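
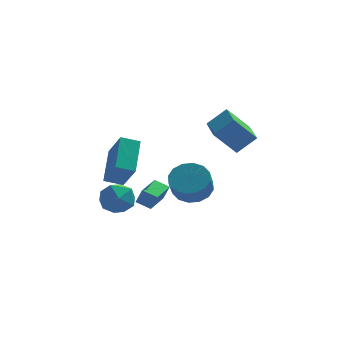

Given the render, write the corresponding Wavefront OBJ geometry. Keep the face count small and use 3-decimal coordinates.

v -1.157 -3.306 -1.372
v -0.857 -3.464 -0.549
v -0.596 -1.991 -1.323
v -0.297 -2.15 -0.5
v -0.463 -3.59 -1.68
v -0.164 -3.749 -0.857
v 0.097 -2.276 -1.631
v 0.397 -2.434 -0.808
v 3.448 -3.214 1.755
v 2.374 -3.276 2.927
v 3.184 -1.226 1.619
v 2.11 -1.288 2.79
v 4.37 -3.032 2.61
v 3.296 -3.094 3.781
v 4.106 -1.044 2.473
v 3.032 -1.106 3.645
v -2.102 -2.47 0.494
v -1.904 -0.742 1.672
v -2.703 -1.473 -0.866
v -2.506 0.254 0.312
v -1.174 -2.354 0.168
v -0.977 -0.627 1.346
v -1.776 -1.358 -1.192
v -1.578 0.37 -0.014
v 1.471 -0.73 -1.659
v 2.139 -0.185 -1.114
v 1.977 -0.985 -0.115
v 1.309 -1.53 -0.661
v 1.67 0.035 -1.014
v 1.507 -0.766 -0.016
v 1.147 0.05 -1.087
v 0.985 -0.751 -0.088
v 0.711 -0.144 -1.313
v 0.549 -0.944 -0.315
v 0.479 -0.495 -1.632
v 0.317 -1.295 -0.634
v 0.513 -0.909 -1.958
v 0.35 -1.709 -0.96
v 0.803 -1.275 -2.205
v 0.641 -2.075 -1.206
v 1.273 -1.494 -2.304
v 1.11 -2.295 -1.306
v 1.795 -1.509 -2.232
v 1.633 -2.31 -1.233
v 2.231 -1.316 -2.005
v 2.069 -2.116 -1.007
v 2.463 -0.965 -1.686
v 2.301 -1.765 -0.688
v 2.43 -0.551 -1.36
v 2.267 -1.351 -0.362
v -2.854 0.856 -3.847
v -2.256 1.68 -3.584
v -2.044 -0.1 -2.696
v -1.446 0.724 -2.433
v -2.47 0.721 -2.195
v -2.971 1.311 -2.907
v -1.329 0.269 -3.373
v -1.83 0.859 -4.085
v -1.314 1.317 -3.291
v -2.019 1.596 -2.563
v -2.281 -0.016 -3.717
v -2.986 0.263 -2.989
f 2 4 1
f 5 2 1
f 1 4 3
f 3 5 1
f 2 8 4
f 6 2 5
f 6 8 2
f 4 8 3
f 7 5 3
f 3 8 7
f 7 6 5
f 8 6 7
f 10 12 9
f 13 10 9
f 9 12 11
f 11 13 9
f 10 16 12
f 14 10 13
f 14 16 10
f 12 16 11
f 15 13 11
f 11 16 15
f 15 14 13
f 16 14 15
f 18 20 17
f 21 18 17
f 17 20 19
f 19 21 17
f 18 24 20
f 22 18 21
f 22 24 18
f 20 24 19
f 23 21 19
f 19 24 23
f 23 22 21
f 24 22 23
f 26 25 29
f 26 29 27
f 27 29 30
f 27 30 28
f 29 25 31
f 29 31 30
f 30 31 32
f 30 32 28
f 31 25 33
f 31 33 32
f 32 33 34
f 32 34 28
f 33 25 35
f 33 35 34
f 34 35 36
f 34 36 28
f 35 25 37
f 35 37 36
f 36 37 38
f 36 38 28
f 37 25 39
f 37 39 38
f 38 39 40
f 38 40 28
f 39 25 41
f 39 41 40
f 40 41 42
f 40 42 28
f 41 25 43
f 41 43 42
f 42 43 44
f 42 44 28
f 43 25 45
f 43 45 44
f 44 45 46
f 44 46 28
f 45 25 47
f 45 47 46
f 46 47 48
f 46 48 28
f 47 25 49
f 47 49 48
f 48 49 50
f 48 50 28
f 49 25 26
f 49 26 50
f 50 26 27
f 50 27 28
f 51 62 56
f 51 56 52
f 51 52 58
f 51 58 61
f 51 61 62
f 52 56 60
f 56 62 55
f 62 61 53
f 61 58 57
f 58 52 59
f 54 60 55
f 54 55 53
f 54 53 57
f 54 57 59
f 54 59 60
f 55 60 56
f 53 55 62
f 57 53 61
f 59 57 58
f 60 59 52



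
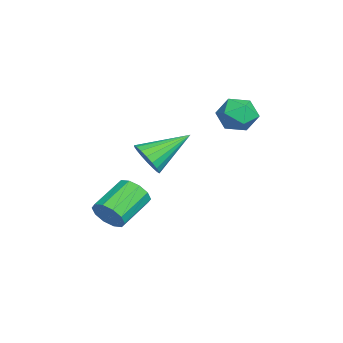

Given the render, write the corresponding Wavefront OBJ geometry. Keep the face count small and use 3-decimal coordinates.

v 3.469 -0.677 1.603
v 4.182 -0.662 2.102
v 2.711 1.037 2.637
v 4.282 -0.438 1.803
v 4.22 -0.26 1.464
v 4.011 -0.165 1.153
v 3.694 -0.172 0.931
v 3.332 -0.278 0.842
v 2.998 -0.463 0.904
v 2.757 -0.691 1.104
v 2.657 -0.916 1.403
v 2.718 -1.093 1.742
v 2.928 -1.188 2.053
v 3.245 -1.182 2.275
v 3.606 -1.075 2.364
v 3.941 -0.89 2.302
v -0.668 3.487 3.109
v 0.282 3.294 3.238
v -0.662 2.626 1.782
v 0.288 2.433 1.911
v -0.376 2.049 2.518
v -0.379 2.581 3.338
v -0.001 3.339 1.682
v -0.004 3.871 2.502
v 0.694 3.203 2.356
v 0.463 2.405 2.872
v -0.843 3.515 2.148
v -1.074 2.717 2.664
v 2.695 -2.28 -2.014
v 3.215 -2.055 -1.407
v 1.906 -1.036 -0.66
v 1.385 -1.26 -1.266
v 3.261 -1.716 -1.789
v 1.952 -0.697 -1.042
v 3.091 -1.592 -2.257
v 1.781 -0.573 -1.51
v 2.769 -1.731 -2.632
v 1.46 -0.711 -1.885
v 2.419 -2.079 -2.77
v 1.11 -1.06 -2.023
v 2.174 -2.504 -2.62
v 0.865 -1.485 -1.873
v 2.128 -2.843 -2.238
v 0.819 -1.824 -1.491
v 2.299 -2.967 -1.77
v 0.989 -1.948 -1.023
v 2.62 -2.829 -1.395
v 1.311 -1.809 -0.648
v 2.97 -2.48 -1.257
v 1.661 -1.461 -0.51
f 2 1 4
f 2 4 3
f 4 1 5
f 4 5 3
f 5 1 6
f 5 6 3
f 6 1 7
f 6 7 3
f 7 1 8
f 7 8 3
f 8 1 9
f 8 9 3
f 9 1 10
f 9 10 3
f 10 1 11
f 10 11 3
f 11 1 12
f 11 12 3
f 12 1 13
f 12 13 3
f 13 1 14
f 13 14 3
f 14 1 15
f 14 15 3
f 15 1 16
f 15 16 3
f 16 1 2
f 16 2 3
f 17 28 22
f 17 22 18
f 17 18 24
f 17 24 27
f 17 27 28
f 18 22 26
f 22 28 21
f 28 27 19
f 27 24 23
f 24 18 25
f 20 26 21
f 20 21 19
f 20 19 23
f 20 23 25
f 20 25 26
f 21 26 22
f 19 21 28
f 23 19 27
f 25 23 24
f 26 25 18
f 30 29 33
f 30 33 31
f 31 33 34
f 31 34 32
f 33 29 35
f 33 35 34
f 34 35 36
f 34 36 32
f 35 29 37
f 35 37 36
f 36 37 38
f 36 38 32
f 37 29 39
f 37 39 38
f 38 39 40
f 38 40 32
f 39 29 41
f 39 41 40
f 40 41 42
f 40 42 32
f 41 29 43
f 41 43 42
f 42 43 44
f 42 44 32
f 43 29 45
f 43 45 44
f 44 45 46
f 44 46 32
f 45 29 47
f 45 47 46
f 46 47 48
f 46 48 32
f 47 29 49
f 47 49 48
f 48 49 50
f 48 50 32
f 49 29 30
f 49 30 50
f 50 30 31
f 50 31 32



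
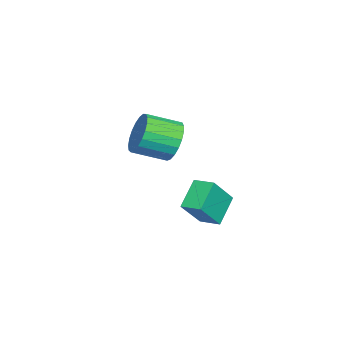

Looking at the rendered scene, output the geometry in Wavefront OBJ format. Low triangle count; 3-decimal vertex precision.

v -0.292 0.776 -1.684
v 0.226 0.645 -2.482
v 0.749 -0.626 -1.934
v 0.232 -0.496 -1.136
v 0.48 0.849 -2.25
v 1.003 -0.422 -1.703
v 0.6 1.04 -1.921
v 1.123 -0.231 -1.374
v 0.566 1.186 -1.551
v 1.089 -0.086 -1.004
v 0.384 1.26 -1.204
v 0.907 -0.011 -0.656
v 0.085 1.251 -0.94
v 0.608 -0.02 -0.392
v -0.279 1.16 -0.804
v 0.244 -0.112 -0.256
v -0.645 1.002 -0.821
v -0.122 -0.27 -0.273
v -0.951 0.805 -0.986
v -0.427 -0.467 -0.439
v -1.142 0.603 -1.273
v -0.619 -0.669 -0.725
v -1.186 0.431 -1.63
v -0.663 -0.841 -1.083
v -1.075 0.318 -1.997
v -0.552 -0.953 -1.449
v -0.829 0.285 -2.309
v -0.306 -0.987 -1.762
v -0.49 0.336 -2.514
v 0.033 -0.935 -1.966
v -0.117 0.464 -2.575
v 0.406 -0.808 -2.027
v 2.79 3.054 -2.608
v 3.662 2.568 -1.434
v 3.072 3.857 -2.485
v 3.944 3.371 -1.312
v 3.796 2.829 -3.448
v 4.668 2.343 -2.275
v 4.078 3.632 -3.326
v 4.95 3.146 -2.152
f 2 1 5
f 2 5 3
f 3 5 6
f 3 6 4
f 5 1 7
f 5 7 6
f 6 7 8
f 6 8 4
f 7 1 9
f 7 9 8
f 8 9 10
f 8 10 4
f 9 1 11
f 9 11 10
f 10 11 12
f 10 12 4
f 11 1 13
f 11 13 12
f 12 13 14
f 12 14 4
f 13 1 15
f 13 15 14
f 14 15 16
f 14 16 4
f 15 1 17
f 15 17 16
f 16 17 18
f 16 18 4
f 17 1 19
f 17 19 18
f 18 19 20
f 18 20 4
f 19 1 21
f 19 21 20
f 20 21 22
f 20 22 4
f 21 1 23
f 21 23 22
f 22 23 24
f 22 24 4
f 23 1 25
f 23 25 24
f 24 25 26
f 24 26 4
f 25 1 27
f 25 27 26
f 26 27 28
f 26 28 4
f 27 1 29
f 27 29 28
f 28 29 30
f 28 30 4
f 29 1 31
f 29 31 30
f 30 31 32
f 30 32 4
f 31 1 2
f 31 2 32
f 32 2 3
f 32 3 4
f 34 36 33
f 37 34 33
f 33 36 35
f 35 37 33
f 34 40 36
f 38 34 37
f 38 40 34
f 36 40 35
f 39 37 35
f 35 40 39
f 39 38 37
f 40 38 39



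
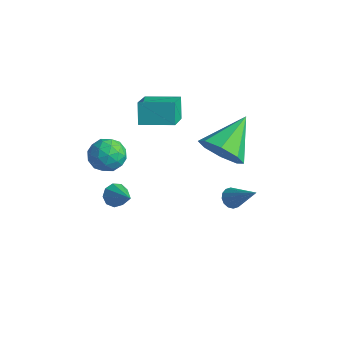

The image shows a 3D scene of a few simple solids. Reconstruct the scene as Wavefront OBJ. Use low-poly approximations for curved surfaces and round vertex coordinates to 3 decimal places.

v 1.971 -1.298 -1.026
v 2.282 -1.56 -1.335
v 3.229 -1.262 0.206
v 2.328 -1.306 -1.39
v 2.279 -1.05 -1.347
v 2.148 -0.86 -1.219
v 1.969 -0.788 -1.038
v 1.791 -0.853 -0.855
v 1.661 -1.037 -0.717
v 1.615 -1.291 -0.661
v 1.664 -1.547 -0.704
v 1.795 -1.736 -0.833
v 1.974 -1.808 -1.013
v 2.152 -1.743 -1.197
v -2.668 -3.427 -2.496
v -2.437 -3.757 -2.94
v -1.472 -3.733 -1.644
v -2.312 -3.367 -2.975
v -2.354 -3.005 -2.785
v -2.543 -2.841 -2.46
v -2.791 -2.95 -2.152
v -2.981 -3.283 -2.004
v -3.025 -3.682 -2.086
v -2.902 -3.962 -2.36
v -2.67 -3.992 -2.697
v -3.069 -2.977 -0.051
v -2.243 -3.164 0.159
v -3.497 -4.176 0.561
v -2.671 -4.363 0.771
v -3.081 -3.699 1.162
v -2.816 -2.958 0.784
v -2.924 -4.382 -0.064
v -2.659 -3.641 -0.442
v -2.153 -4.032 0.151
v -2.25 -3.611 0.909
v -3.49 -3.729 -0.189
v -3.587 -3.308 0.569
v -2.619 -2.966 0
v -3.121 -4.374 0.72
v -3.362 -3.984 0.95
v -2.877 -4.094 1.073
v -2.956 -2.844 0.368
v -2.47 -2.955 0.491
v -2.962 -3.269 1.081
v -3.27 -4.385 0.229
v -2.784 -4.496 0.352
v -2.863 -3.246 -0.353
v -2.378 -3.356 -0.23
v -2.778 -4.071 -0.361
v -2.08 -3.586 0.119
v -2.331 -4.29 0.479
v -2.48 -4.301 -0.012
v -2.325 -3.866 -0.234
v -2.137 -3.338 0.564
v -2.389 -4.042 0.924
v -2.629 -3.652 1.154
v -2.474 -3.217 0.932
v -2.084 -3.848 0.56
v -3.351 -3.298 -0.204
v -3.603 -4.002 0.156
v -3.266 -4.123 -0.212
v -3.111 -3.688 -0.434
v -3.409 -3.05 0.241
v -3.66 -3.754 0.601
v -3.415 -3.474 0.954
v -3.26 -3.039 0.732
v -3.656 -3.492 0.16
v -1.914 -2.776 2.406
v -2.344 -2.342 3.32
v -2.757 -1.489 1.397
v -3.187 -1.055 2.312
v -0.693 -1.865 2.548
v -1.123 -1.431 3.463
v -1.536 -0.578 1.54
v -1.966 -0.144 2.454
v 2.033 -2.119 2.725
v 2.443 -1.607 1.893
v 1.807 -0.361 3.695
v 1.637 -1.683 1.843
v 1.062 -2.014 2.311
v 1.056 -2.407 3.02
v 1.622 -2.631 3.557
v 2.428 -2.555 3.606
v 3.003 -2.223 3.139
v 3.009 -1.83 2.429
f 2 1 4
f 2 4 3
f 4 1 5
f 4 5 3
f 5 1 6
f 5 6 3
f 6 1 7
f 6 7 3
f 7 1 8
f 7 8 3
f 8 1 9
f 8 9 3
f 9 1 10
f 9 10 3
f 10 1 11
f 10 11 3
f 11 1 12
f 11 12 3
f 12 1 13
f 12 13 3
f 13 1 14
f 13 14 3
f 14 1 2
f 14 2 3
f 16 15 18
f 16 18 17
f 18 15 19
f 18 19 17
f 19 15 20
f 19 20 17
f 20 15 21
f 20 21 17
f 21 15 22
f 21 22 17
f 22 15 23
f 22 23 17
f 23 15 24
f 23 24 17
f 24 15 25
f 24 25 17
f 25 15 16
f 25 16 17
f 26 63 42
f 63 37 66
f 42 66 31
f 63 66 42
f 26 42 38
f 42 31 43
f 38 43 27
f 42 43 38
f 26 38 47
f 38 27 48
f 47 48 33
f 38 48 47
f 26 47 59
f 47 33 62
f 59 62 36
f 47 62 59
f 26 59 63
f 59 36 67
f 63 67 37
f 59 67 63
f 27 43 54
f 43 31 57
f 54 57 35
f 43 57 54
f 31 66 44
f 66 37 65
f 44 65 30
f 66 65 44
f 37 67 64
f 67 36 60
f 64 60 28
f 67 60 64
f 36 62 61
f 62 33 49
f 61 49 32
f 62 49 61
f 33 48 53
f 48 27 50
f 53 50 34
f 48 50 53
f 29 55 41
f 55 35 56
f 41 56 30
f 55 56 41
f 29 41 39
f 41 30 40
f 39 40 28
f 41 40 39
f 29 39 46
f 39 28 45
f 46 45 32
f 39 45 46
f 29 46 51
f 46 32 52
f 51 52 34
f 46 52 51
f 29 51 55
f 51 34 58
f 55 58 35
f 51 58 55
f 30 56 44
f 56 35 57
f 44 57 31
f 56 57 44
f 28 40 64
f 40 30 65
f 64 65 37
f 40 65 64
f 32 45 61
f 45 28 60
f 61 60 36
f 45 60 61
f 34 52 53
f 52 32 49
f 53 49 33
f 52 49 53
f 35 58 54
f 58 34 50
f 54 50 27
f 58 50 54
f 69 71 68
f 72 69 68
f 68 71 70
f 70 72 68
f 69 75 71
f 73 69 72
f 73 75 69
f 71 75 70
f 74 72 70
f 70 75 74
f 74 73 72
f 75 73 74
f 77 76 79
f 77 79 78
f 79 76 80
f 79 80 78
f 80 76 81
f 80 81 78
f 81 76 82
f 81 82 78
f 82 76 83
f 82 83 78
f 83 76 84
f 83 84 78
f 84 76 85
f 84 85 78
f 85 76 77
f 85 77 78



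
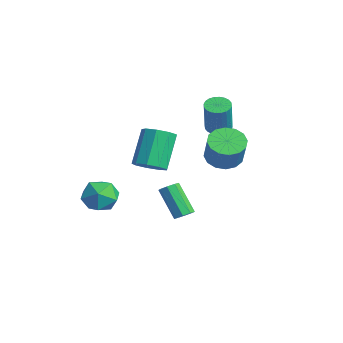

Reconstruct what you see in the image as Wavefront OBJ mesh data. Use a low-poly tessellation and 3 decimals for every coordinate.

v -3.448 -2.445 -3.278
v -2.421 -2.968 -3.19
v -4.299 -4.112 -3.25
v -3.272 -4.635 -3.162
v -3.68 -4.01 -2.278
v -3.154 -2.98 -2.296
v -3.566 -4.1 -4.144
v -3.04 -3.07 -4.162
v -2.493 -3.991 -3.726
v -2.564 -3.936 -2.572
v -4.156 -3.144 -3.868
v -4.227 -3.089 -2.714
v 0.957 1.467 0.835
v 1.529 0.761 0.395
v 2.395 0.546 1.865
v 1.823 1.253 2.305
v 1.782 1.211 0.311
v 2.648 0.996 1.782
v 1.814 1.73 0.369
v 2.68 1.515 1.839
v 1.616 2.178 0.551
v 2.482 1.963 2.021
v 1.241 2.436 0.809
v 2.108 2.221 2.279
v 0.791 2.435 1.074
v 1.657 2.22 2.544
v 0.385 2.174 1.275
v 1.251 1.959 2.745
v 0.132 1.724 1.358
v 0.998 1.509 2.829
v 0.1 1.205 1.301
v 0.966 0.99 2.771
v 0.298 0.757 1.119
v 1.164 0.542 2.589
v 0.672 0.499 0.861
v 1.539 0.284 2.331
v 1.123 0.5 0.596
v 1.989 0.285 2.066
v -3.338 3.122 0.577
v -2.657 3.037 0.328
v -1.982 2.673 2.293
v -2.662 2.758 2.543
v -2.662 3.317 0.381
v -1.987 2.953 2.347
v -2.77 3.567 0.465
v -2.095 3.203 2.43
v -2.964 3.749 0.565
v -2.289 3.385 2.531
v -3.216 3.836 0.668
v -2.54 3.472 2.633
v -3.485 3.814 0.756
v -2.81 3.45 2.722
v -3.733 3.687 0.818
v -3.057 3.323 2.783
v -3.92 3.474 0.842
v -3.244 3.11 2.808
v -4.018 3.207 0.827
v -3.343 2.843 2.792
v -4.013 2.927 0.773
v -3.338 2.563 2.739
v -3.905 2.677 0.69
v -3.23 2.313 2.655
v -3.711 2.495 0.589
v -3.036 2.131 2.555
v -3.46 2.408 0.487
v -2.784 2.044 2.452
v -3.19 2.43 0.398
v -2.515 2.066 2.364
v -2.943 2.557 0.337
v -2.267 2.193 2.302
v -2.756 2.77 0.312
v -2.08 2.406 2.278
v -1.01 0.189 -4.27
v -0.581 -0.088 -3.996
v -1.821 -0.447 -2.416
v -2.25 -0.169 -2.69
v -0.588 0.346 -3.903
v -1.829 -0.013 -2.324
v -0.843 0.688 -4.026
v -2.083 0.33 -2.446
v -1.196 0.738 -4.291
v -2.436 0.38 -2.711
v -1.439 0.467 -4.544
v -2.679 0.108 -2.964
v -1.431 0.033 -4.636
v -2.672 -0.326 -3.057
v -1.177 -0.31 -4.514
v -2.417 -0.668 -2.934
v -0.824 -0.36 -4.249
v -2.064 -0.718 -2.669
v 2.032 -2.946 1.484
v 2.844 -2.795 1.842
v 1.899 -1.883 3.595
v 1.088 -2.034 3.236
v 2.672 -2.313 1.499
v 1.728 -1.402 3.252
v 2.201 -2.128 1.149
v 1.257 -1.216 2.902
v 1.651 -2.325 0.955
v 0.707 -1.413 2.708
v 1.28 -2.813 1.009
v 0.335 -1.901 2.762
v 1.26 -3.363 1.284
v 0.315 -2.451 3.037
v 1.602 -3.718 1.653
v 0.657 -2.806 3.406
v 2.145 -3.712 1.943
v 1.201 -2.8 3.696
v 2.636 -3.347 2.017
v 1.691 -2.435 3.77
f 1 12 6
f 1 6 2
f 1 2 8
f 1 8 11
f 1 11 12
f 2 6 10
f 6 12 5
f 12 11 3
f 11 8 7
f 8 2 9
f 4 10 5
f 4 5 3
f 4 3 7
f 4 7 9
f 4 9 10
f 5 10 6
f 3 5 12
f 7 3 11
f 9 7 8
f 10 9 2
f 14 13 17
f 14 17 15
f 15 17 18
f 15 18 16
f 17 13 19
f 17 19 18
f 18 19 20
f 18 20 16
f 19 13 21
f 19 21 20
f 20 21 22
f 20 22 16
f 21 13 23
f 21 23 22
f 22 23 24
f 22 24 16
f 23 13 25
f 23 25 24
f 24 25 26
f 24 26 16
f 25 13 27
f 25 27 26
f 26 27 28
f 26 28 16
f 27 13 29
f 27 29 28
f 28 29 30
f 28 30 16
f 29 13 31
f 29 31 30
f 30 31 32
f 30 32 16
f 31 13 33
f 31 33 32
f 32 33 34
f 32 34 16
f 33 13 35
f 33 35 34
f 34 35 36
f 34 36 16
f 35 13 37
f 35 37 36
f 36 37 38
f 36 38 16
f 37 13 14
f 37 14 38
f 38 14 15
f 38 15 16
f 40 39 43
f 40 43 41
f 41 43 44
f 41 44 42
f 43 39 45
f 43 45 44
f 44 45 46
f 44 46 42
f 45 39 47
f 45 47 46
f 46 47 48
f 46 48 42
f 47 39 49
f 47 49 48
f 48 49 50
f 48 50 42
f 49 39 51
f 49 51 50
f 50 51 52
f 50 52 42
f 51 39 53
f 51 53 52
f 52 53 54
f 52 54 42
f 53 39 55
f 53 55 54
f 54 55 56
f 54 56 42
f 55 39 57
f 55 57 56
f 56 57 58
f 56 58 42
f 57 39 59
f 57 59 58
f 58 59 60
f 58 60 42
f 59 39 61
f 59 61 60
f 60 61 62
f 60 62 42
f 61 39 63
f 61 63 62
f 62 63 64
f 62 64 42
f 63 39 65
f 63 65 64
f 64 65 66
f 64 66 42
f 65 39 67
f 65 67 66
f 66 67 68
f 66 68 42
f 67 39 69
f 67 69 68
f 68 69 70
f 68 70 42
f 69 39 71
f 69 71 70
f 70 71 72
f 70 72 42
f 71 39 40
f 71 40 72
f 72 40 41
f 72 41 42
f 74 73 77
f 74 77 75
f 75 77 78
f 75 78 76
f 77 73 79
f 77 79 78
f 78 79 80
f 78 80 76
f 79 73 81
f 79 81 80
f 80 81 82
f 80 82 76
f 81 73 83
f 81 83 82
f 82 83 84
f 82 84 76
f 83 73 85
f 83 85 84
f 84 85 86
f 84 86 76
f 85 73 87
f 85 87 86
f 86 87 88
f 86 88 76
f 87 73 89
f 87 89 88
f 88 89 90
f 88 90 76
f 89 73 74
f 89 74 90
f 90 74 75
f 90 75 76
f 92 91 95
f 92 95 93
f 93 95 96
f 93 96 94
f 95 91 97
f 95 97 96
f 96 97 98
f 96 98 94
f 97 91 99
f 97 99 98
f 98 99 100
f 98 100 94
f 99 91 101
f 99 101 100
f 100 101 102
f 100 102 94
f 101 91 103
f 101 103 102
f 102 103 104
f 102 104 94
f 103 91 105
f 103 105 104
f 104 105 106
f 104 106 94
f 105 91 107
f 105 107 106
f 106 107 108
f 106 108 94
f 107 91 109
f 107 109 108
f 108 109 110
f 108 110 94
f 109 91 92
f 109 92 110
f 110 92 93
f 110 93 94



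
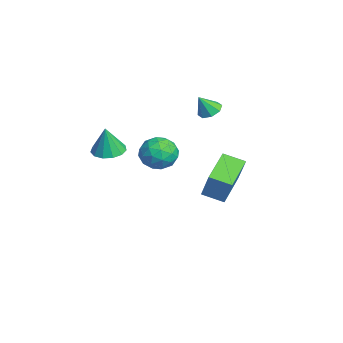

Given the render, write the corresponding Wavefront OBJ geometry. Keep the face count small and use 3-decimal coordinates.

v -3.497 0.829 2.172
v -3.133 0.46 1.89
v -3.343 0.311 3.048
v -2.917 0.817 2.063
v -3.041 1.181 2.299
v -3.432 1.339 2.461
v -3.861 1.198 2.453
v -4.077 0.841 2.28
v -3.953 0.477 2.044
v -3.562 0.319 1.882
v 1.944 -1.273 2.682
v 2.664 -1.666 2.454
v 1.316 -2.494 2.806
v 2.036 -2.887 2.578
v 1.988 -2.488 3.329
v 2.376 -1.734 3.252
v 1.604 -2.426 2.008
v 1.992 -1.672 1.931
v 2.454 -2.379 2.037
v 2.691 -2.418 2.854
v 1.289 -1.742 2.406
v 1.526 -1.781 3.223
v 2.359 -1.363 2.557
v 1.621 -2.797 2.703
v 1.593 -2.563 3.145
v 2.016 -2.794 3.011
v 2.19 -1.402 3.026
v 2.613 -1.634 2.892
v 2.216 -2.117 3.407
v 1.367 -2.526 2.368
v 1.79 -2.758 2.234
v 1.964 -1.366 2.249
v 2.387 -1.597 2.115
v 1.764 -2.043 1.853
v 2.659 -2.013 2.178
v 2.29 -2.73 2.251
v 2.036 -2.459 1.916
v 2.264 -2.016 1.87
v 2.798 -2.035 2.658
v 2.43 -2.753 2.731
v 2.401 -2.519 3.173
v 2.629 -2.075 3.128
v 2.675 -2.454 2.413
v 1.55 -1.407 2.529
v 1.182 -2.125 2.602
v 1.351 -2.085 2.132
v 1.579 -1.641 2.087
v 1.69 -1.43 3.009
v 1.321 -2.147 3.082
v 1.716 -2.144 3.39
v 1.944 -1.701 3.344
v 1.305 -1.706 2.847
v -3.183 -3.536 0.24
v -2.495 -3.857 0.113
v -2.997 -3.684 1.62
v -2.426 -3.43 0.15
v -2.597 -3.037 0.215
v -2.954 -2.802 0.288
v -3.384 -2.8 0.346
v -3.75 -3.032 0.371
v -3.936 -3.423 0.354
v -3.883 -3.85 0.301
v -3.608 -4.178 0.228
v -3.197 -4.301 0.16
v -2.783 -4.182 0.117
v -3.807 1.13 -1.703
v -3.075 1.327 -0.283
v -3.408 2.064 -2.039
v -2.675 2.261 -0.619
v -2.385 0.299 -2.321
v -1.652 0.496 -0.901
v -1.985 1.233 -2.657
v -1.253 1.43 -1.237
f 2 1 4
f 2 4 3
f 4 1 5
f 4 5 3
f 5 1 6
f 5 6 3
f 6 1 7
f 6 7 3
f 7 1 8
f 7 8 3
f 8 1 9
f 8 9 3
f 9 1 10
f 9 10 3
f 10 1 2
f 10 2 3
f 11 48 27
f 48 22 51
f 27 51 16
f 48 51 27
f 11 27 23
f 27 16 28
f 23 28 12
f 27 28 23
f 11 23 32
f 23 12 33
f 32 33 18
f 23 33 32
f 11 32 44
f 32 18 47
f 44 47 21
f 32 47 44
f 11 44 48
f 44 21 52
f 48 52 22
f 44 52 48
f 12 28 39
f 28 16 42
f 39 42 20
f 28 42 39
f 16 51 29
f 51 22 50
f 29 50 15
f 51 50 29
f 22 52 49
f 52 21 45
f 49 45 13
f 52 45 49
f 21 47 46
f 47 18 34
f 46 34 17
f 47 34 46
f 18 33 38
f 33 12 35
f 38 35 19
f 33 35 38
f 14 40 26
f 40 20 41
f 26 41 15
f 40 41 26
f 14 26 24
f 26 15 25
f 24 25 13
f 26 25 24
f 14 24 31
f 24 13 30
f 31 30 17
f 24 30 31
f 14 31 36
f 31 17 37
f 36 37 19
f 31 37 36
f 14 36 40
f 36 19 43
f 40 43 20
f 36 43 40
f 15 41 29
f 41 20 42
f 29 42 16
f 41 42 29
f 13 25 49
f 25 15 50
f 49 50 22
f 25 50 49
f 17 30 46
f 30 13 45
f 46 45 21
f 30 45 46
f 19 37 38
f 37 17 34
f 38 34 18
f 37 34 38
f 20 43 39
f 43 19 35
f 39 35 12
f 43 35 39
f 54 53 56
f 54 56 55
f 56 53 57
f 56 57 55
f 57 53 58
f 57 58 55
f 58 53 59
f 58 59 55
f 59 53 60
f 59 60 55
f 60 53 61
f 60 61 55
f 61 53 62
f 61 62 55
f 62 53 63
f 62 63 55
f 63 53 64
f 63 64 55
f 64 53 65
f 64 65 55
f 65 53 54
f 65 54 55
f 67 69 66
f 70 67 66
f 66 69 68
f 68 70 66
f 67 73 69
f 71 67 70
f 71 73 67
f 69 73 68
f 72 70 68
f 68 73 72
f 72 71 70
f 73 71 72



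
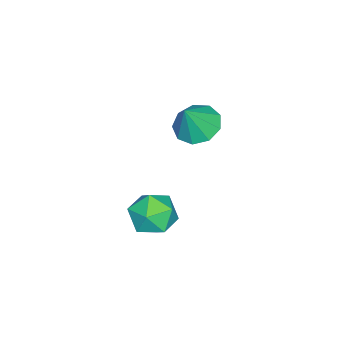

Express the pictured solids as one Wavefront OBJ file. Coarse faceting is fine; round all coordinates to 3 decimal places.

v -2.767 2.213 2.375
v -1.852 2.427 1.884
v -1.933 2.027 3.845
v -2.15 3.04 2.13
v -2.736 3.267 2.492
v -3.337 3 2.798
v -3.671 2.366 2.907
v -3.582 1.66 2.767
v -3.111 1.213 2.443
v -2.479 1.234 2.088
v -1.982 1.713 1.867
v -1.355 1.628 -1.417
v -0.877 2.275 -2.263
v 0.097 0.425 -1.517
v 0.575 1.072 -2.363
v 0.522 1.484 -1.272
v -0.375 2.227 -1.21
v -0.405 0.473 -2.57
v -1.302 1.216 -2.508
v -0.29 1.561 -2.975
v 0.283 2.186 -2.173
v -1.063 0.514 -1.607
v -0.49 1.139 -0.805
f 2 1 4
f 2 4 3
f 4 1 5
f 4 5 3
f 5 1 6
f 5 6 3
f 6 1 7
f 6 7 3
f 7 1 8
f 7 8 3
f 8 1 9
f 8 9 3
f 9 1 10
f 9 10 3
f 10 1 11
f 10 11 3
f 11 1 2
f 11 2 3
f 12 23 17
f 12 17 13
f 12 13 19
f 12 19 22
f 12 22 23
f 13 17 21
f 17 23 16
f 23 22 14
f 22 19 18
f 19 13 20
f 15 21 16
f 15 16 14
f 15 14 18
f 15 18 20
f 15 20 21
f 16 21 17
f 14 16 23
f 18 14 22
f 20 18 19
f 21 20 13



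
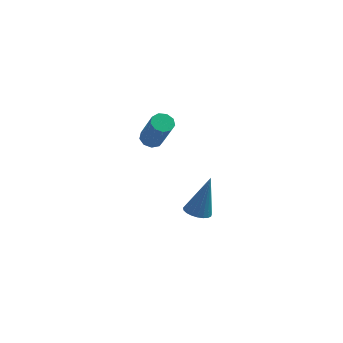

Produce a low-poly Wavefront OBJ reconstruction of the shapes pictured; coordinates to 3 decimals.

v -1.298 -3.62 1.963
v -0.85 -3.301 1.965
v -0.333 -4.042 3.58
v -0.782 -4.36 3.577
v -1.134 -3.125 2.137
v -0.618 -3.865 3.752
v -1.495 -3.18 2.228
v -0.979 -3.921 3.842
v -1.764 -3.441 2.194
v -1.248 -4.182 3.808
v -1.815 -3.786 2.052
v -1.298 -4.526 3.667
v -1.624 -4.053 1.868
v -1.107 -4.793 3.483
v -1.281 -4.117 1.729
v -0.764 -4.858 3.343
v -0.946 -3.949 1.699
v -0.429 -4.69 3.313
v -0.775 -3.626 1.792
v -0.259 -4.367 3.407
v 0.718 -3.357 -3.266
v 1.359 -3.338 -3.46
v 1.302 -2.883 -1.294
v 1.279 -3.074 -3.5
v 1.102 -2.859 -3.499
v 0.858 -2.73 -3.458
v 0.59 -2.71 -3.383
v 0.345 -2.801 -3.289
v 0.164 -2.989 -3.19
v 0.079 -3.24 -3.105
v 0.104 -3.512 -3.047
v 0.236 -3.756 -3.027
v 0.451 -3.932 -3.049
v 0.713 -4.008 -3.108
v 0.975 -3.972 -3.194
v 1.193 -3.829 -3.293
v 1.329 -3.605 -3.387
f 2 1 5
f 2 5 3
f 3 5 6
f 3 6 4
f 5 1 7
f 5 7 6
f 6 7 8
f 6 8 4
f 7 1 9
f 7 9 8
f 8 9 10
f 8 10 4
f 9 1 11
f 9 11 10
f 10 11 12
f 10 12 4
f 11 1 13
f 11 13 12
f 12 13 14
f 12 14 4
f 13 1 15
f 13 15 14
f 14 15 16
f 14 16 4
f 15 1 17
f 15 17 16
f 16 17 18
f 16 18 4
f 17 1 19
f 17 19 18
f 18 19 20
f 18 20 4
f 19 1 2
f 19 2 20
f 20 2 3
f 20 3 4
f 22 21 24
f 22 24 23
f 24 21 25
f 24 25 23
f 25 21 26
f 25 26 23
f 26 21 27
f 26 27 23
f 27 21 28
f 27 28 23
f 28 21 29
f 28 29 23
f 29 21 30
f 29 30 23
f 30 21 31
f 30 31 23
f 31 21 32
f 31 32 23
f 32 21 33
f 32 33 23
f 33 21 34
f 33 34 23
f 34 21 35
f 34 35 23
f 35 21 36
f 35 36 23
f 36 21 37
f 36 37 23
f 37 21 22
f 37 22 23



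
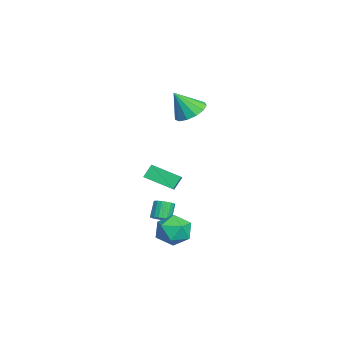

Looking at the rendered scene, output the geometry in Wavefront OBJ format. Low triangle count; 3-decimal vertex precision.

v -3.406 -0.548 2.582
v -2.695 -1.192 2.108
v -3.254 -1.512 4.118
v -2.379 -0.743 2.357
v -2.389 -0.233 2.678
v -2.722 0.177 2.969
v -3.272 0.357 3.136
v -3.866 0.249 3.127
v -4.313 -0.112 2.946
v -4.473 -0.611 2.648
v -4.294 -1.091 2.33
v -3.833 -1.398 2.091
v -3.237 -1.436 2.008
v 1.387 -2.224 -3.704
v 1.886 -2.09 -3.4
v 1.252 -1.881 -2.451
v 0.753 -2.016 -2.756
v 1.813 -1.854 -3.501
v 1.179 -1.645 -2.552
v 1.655 -1.691 -3.642
v 1.021 -1.483 -2.693
v 1.444 -1.634 -3.796
v 0.81 -1.426 -2.847
v 1.222 -1.694 -3.931
v 0.588 -1.485 -2.982
v 1.033 -1.859 -4.022
v 0.398 -1.65 -3.073
v 0.913 -2.096 -4.049
v 0.279 -1.888 -3.101
v 0.888 -2.359 -4.009
v 0.254 -2.15 -3.06
v 0.961 -2.595 -3.908
v 0.327 -2.386 -2.959
v 1.119 -2.757 -3.767
v 0.485 -2.549 -2.818
v 1.33 -2.814 -3.613
v 0.696 -2.606 -2.664
v 1.552 -2.755 -3.478
v 0.918 -2.546 -2.529
v 1.742 -2.59 -3.387
v 1.107 -2.381 -2.438
v 1.861 -2.352 -3.359
v 1.227 -2.144 -2.411
v 2.468 -1.384 -3.273
v 2.944 -0.86 -4.16
v 4.076 -2.18 -2.88
v 4.552 -1.656 -3.767
v 4.228 -1.055 -2.86
v 3.234 -0.563 -3.103
v 3.786 -2.477 -3.937
v 2.792 -1.985 -4.18
v 3.759 -1.535 -4.571
v 4.032 -0.656 -3.905
v 2.988 -2.384 -3.135
v 3.261 -1.505 -2.469
v 2.605 -3.056 0.081
v 2.251 -2.624 0.825
v 3.009 -1.481 -0.642
v 2.655 -1.049 0.102
v 4.425 -3.111 0.978
v 4.071 -2.679 1.722
v 4.829 -1.536 0.255
v 4.475 -1.104 0.999
f 2 1 4
f 2 4 3
f 4 1 5
f 4 5 3
f 5 1 6
f 5 6 3
f 6 1 7
f 6 7 3
f 7 1 8
f 7 8 3
f 8 1 9
f 8 9 3
f 9 1 10
f 9 10 3
f 10 1 11
f 10 11 3
f 11 1 12
f 11 12 3
f 12 1 13
f 12 13 3
f 13 1 2
f 13 2 3
f 15 14 18
f 15 18 16
f 16 18 19
f 16 19 17
f 18 14 20
f 18 20 19
f 19 20 21
f 19 21 17
f 20 14 22
f 20 22 21
f 21 22 23
f 21 23 17
f 22 14 24
f 22 24 23
f 23 24 25
f 23 25 17
f 24 14 26
f 24 26 25
f 25 26 27
f 25 27 17
f 26 14 28
f 26 28 27
f 27 28 29
f 27 29 17
f 28 14 30
f 28 30 29
f 29 30 31
f 29 31 17
f 30 14 32
f 30 32 31
f 31 32 33
f 31 33 17
f 32 14 34
f 32 34 33
f 33 34 35
f 33 35 17
f 34 14 36
f 34 36 35
f 35 36 37
f 35 37 17
f 36 14 38
f 36 38 37
f 37 38 39
f 37 39 17
f 38 14 40
f 38 40 39
f 39 40 41
f 39 41 17
f 40 14 42
f 40 42 41
f 41 42 43
f 41 43 17
f 42 14 15
f 42 15 43
f 43 15 16
f 43 16 17
f 44 55 49
f 44 49 45
f 44 45 51
f 44 51 54
f 44 54 55
f 45 49 53
f 49 55 48
f 55 54 46
f 54 51 50
f 51 45 52
f 47 53 48
f 47 48 46
f 47 46 50
f 47 50 52
f 47 52 53
f 48 53 49
f 46 48 55
f 50 46 54
f 52 50 51
f 53 52 45
f 57 59 56
f 60 57 56
f 56 59 58
f 58 60 56
f 57 63 59
f 61 57 60
f 61 63 57
f 59 63 58
f 62 60 58
f 58 63 62
f 62 61 60
f 63 61 62



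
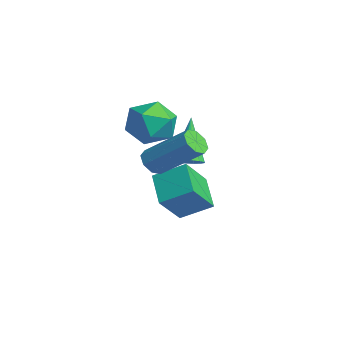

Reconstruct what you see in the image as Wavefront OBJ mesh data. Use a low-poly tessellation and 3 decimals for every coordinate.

v -0.517 -2.101 -3.16
v -1.743 -1.937 -2.423
v -0.005 -1.069 -2.538
v -1.23 -0.905 -1.8
v 0.01 -3.015 -2.08
v -1.215 -2.851 -1.342
v 0.523 -1.983 -1.457
v -0.703 -1.819 -0.72
v -0.204 -1.933 -0.404
v 0.3 -1.996 -0.125
v -1.076 -1.507 1.264
v 0.291 -1.706 -0.203
v 0.149 -1.478 -0.336
v -0.088 -1.371 -0.487
v -0.356 -1.415 -0.616
v -0.583 -1.598 -0.688
v -0.708 -1.87 -0.684
v -0.699 -2.16 -0.605
v -0.557 -2.389 -0.472
v -0.32 -2.495 -0.321
v -0.052 -2.451 -0.192
v 0.175 -2.269 -0.121
v 0.605 -3.43 0.119
v 1.074 -3.614 -0.126
v 2.143 -2.495 1.076
v 1.675 -2.31 1.321
v 0.918 -3.262 -0.315
v 1.987 -2.143 0.888
v 0.578 -3.008 -0.249
v 1.648 -1.889 0.953
v 0.255 -3.001 0.032
v 1.324 -1.882 1.234
v 0.137 -3.245 0.364
v 1.206 -2.126 1.566
v 0.293 -3.597 0.552
v 1.362 -2.478 1.755
v 0.632 -3.851 0.487
v 1.702 -2.732 1.689
v 0.956 -3.858 0.206
v 2.025 -2.739 1.408
v -0.549 -2.198 1.617
v 0.297 -2.681 1.837
v -1.197 -3.579 1.083
v -0.351 -4.062 1.303
v -0.931 -3.712 2.036
v -0.531 -2.859 2.367
v -0.369 -3.401 0.553
v 0.031 -2.548 0.884
v 0.409 -3.424 1.18
v 0.061 -3.616 2.096
v -0.961 -2.644 0.824
v -1.309 -2.836 1.74
f 2 4 1
f 5 2 1
f 1 4 3
f 3 5 1
f 2 8 4
f 6 2 5
f 6 8 2
f 4 8 3
f 7 5 3
f 3 8 7
f 7 6 5
f 8 6 7
f 10 9 12
f 10 12 11
f 12 9 13
f 12 13 11
f 13 9 14
f 13 14 11
f 14 9 15
f 14 15 11
f 15 9 16
f 15 16 11
f 16 9 17
f 16 17 11
f 17 9 18
f 17 18 11
f 18 9 19
f 18 19 11
f 19 9 20
f 19 20 11
f 20 9 21
f 20 21 11
f 21 9 22
f 21 22 11
f 22 9 10
f 22 10 11
f 24 23 27
f 24 27 25
f 25 27 28
f 25 28 26
f 27 23 29
f 27 29 28
f 28 29 30
f 28 30 26
f 29 23 31
f 29 31 30
f 30 31 32
f 30 32 26
f 31 23 33
f 31 33 32
f 32 33 34
f 32 34 26
f 33 23 35
f 33 35 34
f 34 35 36
f 34 36 26
f 35 23 37
f 35 37 36
f 36 37 38
f 36 38 26
f 37 23 39
f 37 39 38
f 38 39 40
f 38 40 26
f 39 23 24
f 39 24 40
f 40 24 25
f 40 25 26
f 41 52 46
f 41 46 42
f 41 42 48
f 41 48 51
f 41 51 52
f 42 46 50
f 46 52 45
f 52 51 43
f 51 48 47
f 48 42 49
f 44 50 45
f 44 45 43
f 44 43 47
f 44 47 49
f 44 49 50
f 45 50 46
f 43 45 52
f 47 43 51
f 49 47 48
f 50 49 42



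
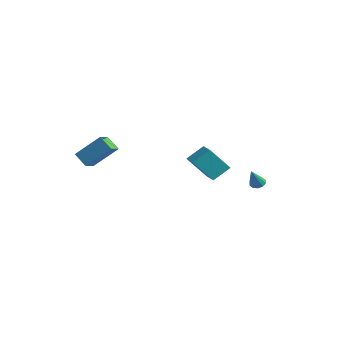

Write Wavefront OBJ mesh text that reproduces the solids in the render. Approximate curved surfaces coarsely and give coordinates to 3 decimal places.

v -4.158 -5.117 -0.242
v -3.243 -3.895 1.215
v -4.719 -4.277 -0.594
v -3.805 -3.055 0.863
v -3.315 -4.865 -0.983
v -2.401 -3.643 0.474
v -3.877 -4.025 -1.335
v -2.962 -2.803 0.122
v 2.652 3.409 -2.111
v 3.019 3.182 -2.383
v 3.088 2.631 -0.869
v 3.139 3.446 -2.259
v 3.072 3.696 -2.079
v 2.846 3.837 -1.912
v 2.545 3.814 -1.82
v 2.285 3.637 -1.84
v 2.165 3.373 -1.964
v 2.231 3.122 -2.143
v 2.458 2.982 -2.311
v 2.759 3.004 -2.403
v -3.893 2.578 -2.054
v -3.69 3.698 -1.155
v -3.373 3.755 -3.637
v -3.17 4.874 -2.739
v -2.63 2.226 -1.901
v -2.427 3.345 -1.003
v -2.11 3.402 -3.485
v -1.907 4.522 -2.586
f 2 4 1
f 5 2 1
f 1 4 3
f 3 5 1
f 2 8 4
f 6 2 5
f 6 8 2
f 4 8 3
f 7 5 3
f 3 8 7
f 7 6 5
f 8 6 7
f 10 9 12
f 10 12 11
f 12 9 13
f 12 13 11
f 13 9 14
f 13 14 11
f 14 9 15
f 14 15 11
f 15 9 16
f 15 16 11
f 16 9 17
f 16 17 11
f 17 9 18
f 17 18 11
f 18 9 19
f 18 19 11
f 19 9 20
f 19 20 11
f 20 9 10
f 20 10 11
f 22 24 21
f 25 22 21
f 21 24 23
f 23 25 21
f 22 28 24
f 26 22 25
f 26 28 22
f 24 28 23
f 27 25 23
f 23 28 27
f 27 26 25
f 28 26 27



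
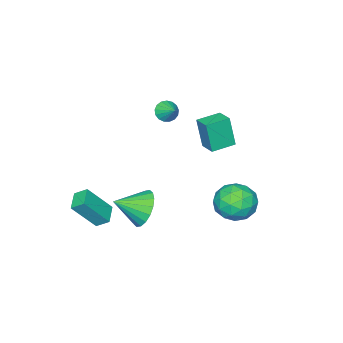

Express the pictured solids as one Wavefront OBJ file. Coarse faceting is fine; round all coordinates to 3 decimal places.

v -2.416 -3.027 0.95
v -2.002 -2.867 0.475
v -2.104 -2.233 1.49
v -2.263 -2.714 0.401
v -2.559 -2.633 0.453
v -2.822 -2.642 0.619
v -2.992 -2.739 0.86
v -3.03 -2.903 1.122
v -2.928 -3.094 1.345
v -2.708 -3.271 1.477
v -2.422 -3.391 1.488
v -2.134 -3.428 1.376
v -1.911 -3.373 1.167
v -1.803 -3.239 0.907
v -1.836 -3.056 0.658
v -0.667 4.043 -1.481
v 0.472 3.936 -1.415
v -0.812 2.244 -1.905
v 0.327 2.137 -1.839
v -0.286 2.327 -0.89
v -0.196 3.44 -0.628
v -0.144 2.74 -2.692
v -0.054 3.853 -2.43
v 0.796 3.131 -2.164
v 0.708 2.875 -1.05
v -1.048 3.305 -2.27
v -1.136 3.049 -1.156
v -0.085 4.148 -1.411
v -0.255 2.032 -1.909
v -0.616 2.144 -1.351
v 0.054 2.081 -1.313
v -0.477 3.856 -0.948
v 0.192 3.793 -0.91
v -0.254 2.847 -0.601
v -0.532 2.387 -2.41
v 0.137 2.324 -2.372
v -0.394 4.099 -2.007
v 0.276 4.036 -1.969
v -0.086 3.333 -2.719
v 0.775 3.611 -1.813
v 0.69 2.554 -2.062
v 0.413 2.908 -2.563
v 0.466 3.562 -2.409
v 0.723 3.461 -1.158
v 0.638 2.403 -1.407
v 0.278 2.516 -0.849
v 0.33 3.169 -0.695
v 0.913 2.988 -1.598
v -0.978 3.777 -1.913
v -1.063 2.719 -2.162
v -0.67 3.011 -2.625
v -0.618 3.664 -2.471
v -1.03 3.626 -1.258
v -1.115 2.569 -1.507
v -0.806 2.618 -0.911
v -0.753 3.272 -0.757
v -1.253 3.192 -1.722
v 3.015 -2.656 -3.265
v 3.98 -3.353 -1.758
v 2.755 -2.047 -2.816
v 3.72 -2.743 -1.309
v 3.88 -2.077 -3.551
v 4.845 -2.773 -2.044
v 3.62 -1.467 -3.102
v 4.585 -2.164 -1.595
v 3.138 0.239 -1.586
v 3.799 0.397 -2.438
v 4.242 -0.639 -0.894
v 3.91 0.768 -2.145
v 3.868 1.033 -1.741
v 3.681 1.142 -1.307
v 3.387 1.071 -0.927
v 3.044 0.835 -0.678
v 2.72 0.482 -0.609
v 2.478 0.08 -0.733
v 2.367 -0.291 -1.026
v 2.409 -0.556 -1.43
v 2.595 -0.664 -1.865
v 2.889 -0.594 -2.244
v 3.232 -0.358 -2.493
v 3.557 -0.004 -2.562
v -0.705 2.034 2.056
v -0.681 1.68 3.698
v -0.318 2.915 2.24
v -0.294 2.561 3.883
v 0.434 1.559 1.937
v 0.458 1.205 3.58
v 0.821 2.44 2.122
v 0.845 2.086 3.764
f 2 1 4
f 2 4 3
f 4 1 5
f 4 5 3
f 5 1 6
f 5 6 3
f 6 1 7
f 6 7 3
f 7 1 8
f 7 8 3
f 8 1 9
f 8 9 3
f 9 1 10
f 9 10 3
f 10 1 11
f 10 11 3
f 11 1 12
f 11 12 3
f 12 1 13
f 12 13 3
f 13 1 14
f 13 14 3
f 14 1 15
f 14 15 3
f 15 1 2
f 15 2 3
f 16 53 32
f 53 27 56
f 32 56 21
f 53 56 32
f 16 32 28
f 32 21 33
f 28 33 17
f 32 33 28
f 16 28 37
f 28 17 38
f 37 38 23
f 28 38 37
f 16 37 49
f 37 23 52
f 49 52 26
f 37 52 49
f 16 49 53
f 49 26 57
f 53 57 27
f 49 57 53
f 17 33 44
f 33 21 47
f 44 47 25
f 33 47 44
f 21 56 34
f 56 27 55
f 34 55 20
f 56 55 34
f 27 57 54
f 57 26 50
f 54 50 18
f 57 50 54
f 26 52 51
f 52 23 39
f 51 39 22
f 52 39 51
f 23 38 43
f 38 17 40
f 43 40 24
f 38 40 43
f 19 45 31
f 45 25 46
f 31 46 20
f 45 46 31
f 19 31 29
f 31 20 30
f 29 30 18
f 31 30 29
f 19 29 36
f 29 18 35
f 36 35 22
f 29 35 36
f 19 36 41
f 36 22 42
f 41 42 24
f 36 42 41
f 19 41 45
f 41 24 48
f 45 48 25
f 41 48 45
f 20 46 34
f 46 25 47
f 34 47 21
f 46 47 34
f 18 30 54
f 30 20 55
f 54 55 27
f 30 55 54
f 22 35 51
f 35 18 50
f 51 50 26
f 35 50 51
f 24 42 43
f 42 22 39
f 43 39 23
f 42 39 43
f 25 48 44
f 48 24 40
f 44 40 17
f 48 40 44
f 59 61 58
f 62 59 58
f 58 61 60
f 60 62 58
f 59 65 61
f 63 59 62
f 63 65 59
f 61 65 60
f 64 62 60
f 60 65 64
f 64 63 62
f 65 63 64
f 67 66 69
f 67 69 68
f 69 66 70
f 69 70 68
f 70 66 71
f 70 71 68
f 71 66 72
f 71 72 68
f 72 66 73
f 72 73 68
f 73 66 74
f 73 74 68
f 74 66 75
f 74 75 68
f 75 66 76
f 75 76 68
f 76 66 77
f 76 77 68
f 77 66 78
f 77 78 68
f 78 66 79
f 78 79 68
f 79 66 80
f 79 80 68
f 80 66 81
f 80 81 68
f 81 66 67
f 81 67 68
f 83 85 82
f 86 83 82
f 82 85 84
f 84 86 82
f 83 89 85
f 87 83 86
f 87 89 83
f 85 89 84
f 88 86 84
f 84 89 88
f 88 87 86
f 89 87 88



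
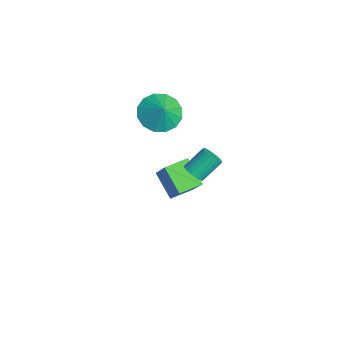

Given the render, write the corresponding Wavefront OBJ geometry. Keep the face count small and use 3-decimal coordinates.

v 0.082 0.612 2.883
v 0.816 0.126 2.311
v 0.758 0.628 3.737
v 0.904 0.657 2.231
v 0.771 1.175 2.326
v 0.454 1.542 2.57
v 0.036 1.66 2.898
v -0.369 1.497 3.222
v -0.653 1.097 3.455
v -0.74 0.567 3.534
v -0.608 0.048 3.439
v -0.29 -0.319 3.195
v 0.127 -0.437 2.868
v 0.532 -0.274 2.544
v 3.607 1.146 1.661
v 4.09 1.052 1.905
v 3.857 1.98 2.724
v 3.373 2.074 2.479
v 4.146 1.196 1.757
v 3.912 2.125 2.576
v 4.119 1.333 1.594
v 3.886 2.262 2.413
v 4.015 1.442 1.441
v 3.781 2.371 2.26
v 3.848 1.505 1.322
v 3.615 2.434 2.14
v 3.645 1.514 1.254
v 3.411 2.443 2.073
v 3.436 1.466 1.248
v 3.202 2.395 2.067
v 3.253 1.37 1.305
v 3.019 2.299 2.124
v 3.123 1.24 1.416
v 2.89 2.168 2.235
v 3.068 1.095 1.564
v 2.834 2.024 2.383
v 3.094 0.958 1.727
v 2.861 1.887 2.546
v 3.199 0.849 1.88
v 2.965 1.778 2.699
v 3.365 0.786 2
v 3.132 1.715 2.818
v 3.569 0.777 2.067
v 3.335 1.706 2.886
v 3.778 0.825 2.073
v 3.544 1.754 2.892
v 3.961 0.921 2.016
v 3.727 1.85 2.835
v 0.037 1.107 -3.772
v -1.152 0.744 -2.845
v -0.241 2.291 -3.665
v -1.429 1.927 -2.738
v 1.129 1.233 -2.322
v -0.059 0.869 -1.395
v 0.852 2.416 -2.215
v -0.337 2.053 -1.288
f 2 1 4
f 2 4 3
f 4 1 5
f 4 5 3
f 5 1 6
f 5 6 3
f 6 1 7
f 6 7 3
f 7 1 8
f 7 8 3
f 8 1 9
f 8 9 3
f 9 1 10
f 9 10 3
f 10 1 11
f 10 11 3
f 11 1 12
f 11 12 3
f 12 1 13
f 12 13 3
f 13 1 14
f 13 14 3
f 14 1 2
f 14 2 3
f 16 15 19
f 16 19 17
f 17 19 20
f 17 20 18
f 19 15 21
f 19 21 20
f 20 21 22
f 20 22 18
f 21 15 23
f 21 23 22
f 22 23 24
f 22 24 18
f 23 15 25
f 23 25 24
f 24 25 26
f 24 26 18
f 25 15 27
f 25 27 26
f 26 27 28
f 26 28 18
f 27 15 29
f 27 29 28
f 28 29 30
f 28 30 18
f 29 15 31
f 29 31 30
f 30 31 32
f 30 32 18
f 31 15 33
f 31 33 32
f 32 33 34
f 32 34 18
f 33 15 35
f 33 35 34
f 34 35 36
f 34 36 18
f 35 15 37
f 35 37 36
f 36 37 38
f 36 38 18
f 37 15 39
f 37 39 38
f 38 39 40
f 38 40 18
f 39 15 41
f 39 41 40
f 40 41 42
f 40 42 18
f 41 15 43
f 41 43 42
f 42 43 44
f 42 44 18
f 43 15 45
f 43 45 44
f 44 45 46
f 44 46 18
f 45 15 47
f 45 47 46
f 46 47 48
f 46 48 18
f 47 15 16
f 47 16 48
f 48 16 17
f 48 17 18
f 50 52 49
f 53 50 49
f 49 52 51
f 51 53 49
f 50 56 52
f 54 50 53
f 54 56 50
f 52 56 51
f 55 53 51
f 51 56 55
f 55 54 53
f 56 54 55



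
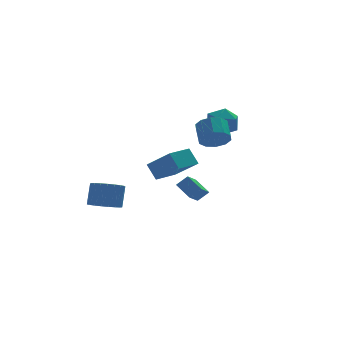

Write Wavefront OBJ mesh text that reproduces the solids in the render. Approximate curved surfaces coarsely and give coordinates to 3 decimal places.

v 0.123 -2.119 -1.632
v -0.581 -2.873 -1.038
v -0.348 -1.157 -0.968
v -1.052 -1.911 -0.374
v 0.752 -2.229 -1.026
v 0.048 -2.983 -0.432
v 0.281 -1.267 -0.362
v -0.423 -2.021 0.232
v 3.009 4.748 1.745
v 3.734 4.872 2.597
v 3.386 2.968 1.683
v 4.111 3.092 2.535
v 3.006 3.208 2.715
v 2.774 4.308 2.754
v 4.346 3.532 1.526
v 4.114 4.632 1.565
v 4.561 4.12 2.461
v 3.733 3.92 3.196
v 3.387 3.92 1.084
v 2.559 3.72 1.819
v -0.671 3.325 -1.85
v -1.033 3.975 -0.845
v 0.78 4.228 -1.912
v 0.418 4.878 -0.907
v 0.282 1.882 -0.573
v -0.08 2.532 0.432
v 1.733 2.785 -0.635
v 1.371 3.435 0.37
v 1.89 0.247 2.055
v 2.693 -0.138 2.414
v 2.833 0.908 3.224
v 2.03 1.293 2.865
v 2.843 0.201 1.951
v 2.983 1.247 2.76
v 2.629 0.557 1.527
v 2.769 1.603 2.337
v 2.133 0.795 1.305
v 2.273 1.841 2.115
v 1.544 0.824 1.37
v 1.684 1.87 2.18
v 1.087 0.632 1.696
v 1.227 1.678 2.506
v 0.937 0.293 2.16
v 1.077 1.339 2.969
v 1.151 -0.063 2.583
v 1.291 0.983 3.393
v 1.647 -0.301 2.805
v 1.787 0.745 3.615
v 2.236 -0.33 2.74
v 2.376 0.716 3.55
v -3.935 2.674 -3.344
v -3.383 1.841 -3.144
v -3.033 2.412 -1.735
v -3.585 3.246 -1.936
v -3.095 2.097 -3.319
v -2.744 2.668 -1.911
v -2.952 2.454 -3.5
v -2.601 3.025 -2.091
v -2.979 2.848 -3.653
v -2.628 3.419 -2.244
v -3.171 3.213 -3.753
v -2.82 3.784 -2.344
v -3.496 3.484 -3.782
v -3.145 4.055 -2.373
v -3.896 3.616 -3.736
v -3.546 4.187 -2.327
v -4.303 3.584 -3.622
v -3.953 4.155 -2.213
v -4.647 3.396 -3.46
v -4.297 3.967 -2.051
v -4.868 3.083 -3.278
v -4.517 3.654 -1.869
v -4.927 2.699 -3.107
v -4.577 3.27 -1.699
v -4.815 2.311 -2.978
v -4.464 2.882 -1.569
v -4.551 1.986 -2.912
v -4.2 2.557 -1.503
v -4.18 1.78 -2.921
v -3.83 2.351 -1.512
v -3.767 1.728 -3.003
v -3.417 2.299 -1.594
f 2 4 1
f 5 2 1
f 1 4 3
f 3 5 1
f 2 8 4
f 6 2 5
f 6 8 2
f 4 8 3
f 7 5 3
f 3 8 7
f 7 6 5
f 8 6 7
f 9 20 14
f 9 14 10
f 9 10 16
f 9 16 19
f 9 19 20
f 10 14 18
f 14 20 13
f 20 19 11
f 19 16 15
f 16 10 17
f 12 18 13
f 12 13 11
f 12 11 15
f 12 15 17
f 12 17 18
f 13 18 14
f 11 13 20
f 15 11 19
f 17 15 16
f 18 17 10
f 22 24 21
f 25 22 21
f 21 24 23
f 23 25 21
f 22 28 24
f 26 22 25
f 26 28 22
f 24 28 23
f 27 25 23
f 23 28 27
f 27 26 25
f 28 26 27
f 30 29 33
f 30 33 31
f 31 33 34
f 31 34 32
f 33 29 35
f 33 35 34
f 34 35 36
f 34 36 32
f 35 29 37
f 35 37 36
f 36 37 38
f 36 38 32
f 37 29 39
f 37 39 38
f 38 39 40
f 38 40 32
f 39 29 41
f 39 41 40
f 40 41 42
f 40 42 32
f 41 29 43
f 41 43 42
f 42 43 44
f 42 44 32
f 43 29 45
f 43 45 44
f 44 45 46
f 44 46 32
f 45 29 47
f 45 47 46
f 46 47 48
f 46 48 32
f 47 29 49
f 47 49 48
f 48 49 50
f 48 50 32
f 49 29 30
f 49 30 50
f 50 30 31
f 50 31 32
f 52 51 55
f 52 55 53
f 53 55 56
f 53 56 54
f 55 51 57
f 55 57 56
f 56 57 58
f 56 58 54
f 57 51 59
f 57 59 58
f 58 59 60
f 58 60 54
f 59 51 61
f 59 61 60
f 60 61 62
f 60 62 54
f 61 51 63
f 61 63 62
f 62 63 64
f 62 64 54
f 63 51 65
f 63 65 64
f 64 65 66
f 64 66 54
f 65 51 67
f 65 67 66
f 66 67 68
f 66 68 54
f 67 51 69
f 67 69 68
f 68 69 70
f 68 70 54
f 69 51 71
f 69 71 70
f 70 71 72
f 70 72 54
f 71 51 73
f 71 73 72
f 72 73 74
f 72 74 54
f 73 51 75
f 73 75 74
f 74 75 76
f 74 76 54
f 75 51 77
f 75 77 76
f 76 77 78
f 76 78 54
f 77 51 79
f 77 79 78
f 78 79 80
f 78 80 54
f 79 51 81
f 79 81 80
f 80 81 82
f 80 82 54
f 81 51 52
f 81 52 82
f 82 52 53
f 82 53 54



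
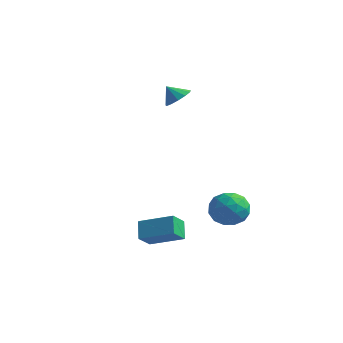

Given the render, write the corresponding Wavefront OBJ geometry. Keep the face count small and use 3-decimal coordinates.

v -0.257 2.82 2.94
v 0.255 2.171 3.087
v -0.843 2.54 3.74
v 0.424 2.534 3.339
v 0.378 2.988 3.464
v 0.129 3.389 3.423
v -0.242 3.609 3.229
v -0.618 3.579 2.943
v -0.879 3.308 2.656
v -0.943 2.882 2.459
v -0.789 2.437 2.416
v -0.466 2.113 2.538
v -0.077 2.014 2.789
v 4.313 2.447 -2.935
v 4.925 2.07 -3.841
v 2.875 1.37 -3.459
v 3.487 0.993 -4.365
v 3.792 0.685 -3.292
v 4.681 1.351 -2.969
v 3.119 2.089 -4.331
v 4.008 2.755 -4.008
v 4.187 1.849 -4.704
v 4.603 0.981 -4.062
v 3.197 2.459 -3.238
v 3.613 1.591 -2.596
v 4.745 2.353 -3.342
v 3.055 1.087 -3.958
v 3.234 0.906 -3.328
v 3.594 0.685 -3.86
v 4.602 1.93 -2.829
v 4.962 1.709 -3.362
v 4.295 0.895 -3.039
v 2.838 1.731 -3.938
v 3.198 1.51 -4.471
v 4.206 2.755 -3.44
v 4.566 2.534 -3.972
v 3.505 2.545 -4.261
v 4.672 2.001 -4.382
v 3.826 1.368 -4.69
v 3.61 2.013 -4.67
v 4.132 2.404 -4.48
v 4.916 1.491 -4.005
v 4.071 0.858 -4.312
v 4.25 0.678 -3.682
v 4.772 1.069 -3.492
v 4.482 1.361 -4.512
v 3.729 2.582 -2.988
v 2.884 1.949 -3.295
v 3.028 2.371 -3.808
v 3.55 2.762 -3.618
v 3.974 2.072 -2.61
v 3.128 1.439 -2.918
v 3.668 1.036 -2.82
v 4.19 1.427 -2.63
v 3.318 2.079 -2.788
v 2.704 -4.14 -3.987
v 2.17 -3.515 -3.155
v 2.647 -3.199 -4.73
v 2.113 -2.574 -3.898
v 4.427 -3.526 -3.342
v 3.893 -2.901 -2.51
v 4.37 -2.585 -4.085
v 3.836 -1.96 -3.253
f 2 1 4
f 2 4 3
f 4 1 5
f 4 5 3
f 5 1 6
f 5 6 3
f 6 1 7
f 6 7 3
f 7 1 8
f 7 8 3
f 8 1 9
f 8 9 3
f 9 1 10
f 9 10 3
f 10 1 11
f 10 11 3
f 11 1 12
f 11 12 3
f 12 1 13
f 12 13 3
f 13 1 2
f 13 2 3
f 14 51 30
f 51 25 54
f 30 54 19
f 51 54 30
f 14 30 26
f 30 19 31
f 26 31 15
f 30 31 26
f 14 26 35
f 26 15 36
f 35 36 21
f 26 36 35
f 14 35 47
f 35 21 50
f 47 50 24
f 35 50 47
f 14 47 51
f 47 24 55
f 51 55 25
f 47 55 51
f 15 31 42
f 31 19 45
f 42 45 23
f 31 45 42
f 19 54 32
f 54 25 53
f 32 53 18
f 54 53 32
f 25 55 52
f 55 24 48
f 52 48 16
f 55 48 52
f 24 50 49
f 50 21 37
f 49 37 20
f 50 37 49
f 21 36 41
f 36 15 38
f 41 38 22
f 36 38 41
f 17 43 29
f 43 23 44
f 29 44 18
f 43 44 29
f 17 29 27
f 29 18 28
f 27 28 16
f 29 28 27
f 17 27 34
f 27 16 33
f 34 33 20
f 27 33 34
f 17 34 39
f 34 20 40
f 39 40 22
f 34 40 39
f 17 39 43
f 39 22 46
f 43 46 23
f 39 46 43
f 18 44 32
f 44 23 45
f 32 45 19
f 44 45 32
f 16 28 52
f 28 18 53
f 52 53 25
f 28 53 52
f 20 33 49
f 33 16 48
f 49 48 24
f 33 48 49
f 22 40 41
f 40 20 37
f 41 37 21
f 40 37 41
f 23 46 42
f 46 22 38
f 42 38 15
f 46 38 42
f 57 59 56
f 60 57 56
f 56 59 58
f 58 60 56
f 57 63 59
f 61 57 60
f 61 63 57
f 59 63 58
f 62 60 58
f 58 63 62
f 62 61 60
f 63 61 62



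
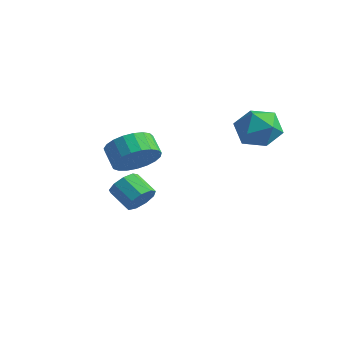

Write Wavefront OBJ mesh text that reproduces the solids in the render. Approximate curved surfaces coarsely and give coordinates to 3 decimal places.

v -2.066 -0.975 -2.825
v -1.688 -0.786 -2.181
v -2.756 -0.796 -1.551
v -3.134 -0.985 -2.195
v -1.841 -0.351 -2.434
v -2.909 -0.361 -1.804
v -2.1 -0.207 -2.87
v -3.168 -0.217 -2.24
v -2.343 -0.423 -3.285
v -3.411 -0.433 -2.655
v -2.456 -0.897 -3.484
v -3.524 -0.907 -2.854
v -2.387 -1.408 -3.375
v -3.455 -1.418 -2.745
v -2.167 -1.716 -3.009
v -3.235 -1.726 -2.379
v -1.901 -1.677 -2.556
v -2.969 -1.687 -1.926
v -1.711 -1.31 -2.229
v -2.779 -1.32 -1.599
v 2.065 2.334 1.995
v 2.662 1.981 2.841
v 2.058 0.699 1.319
v 2.655 0.346 2.165
v 1.617 0.653 2.319
v 1.621 1.663 2.737
v 3.099 1.017 1.423
v 3.103 2.027 1.841
v 3.301 1.167 2.487
v 2.385 0.943 3.041
v 2.335 1.737 1.119
v 1.419 1.513 1.673
v -0.109 -3.075 0.917
v 0.561 -2.536 1.518
v -0.2 -2.266 2.125
v -0.871 -2.805 1.523
v 0.437 -2.235 1.228
v -0.324 -1.964 1.834
v 0.219 -2.078 0.884
v -0.542 -1.808 1.49
v -0.057 -2.095 0.545
v -0.818 -1.824 1.152
v -0.341 -2.28 0.271
v -1.102 -2.01 0.877
v -0.586 -2.604 0.109
v -1.347 -2.333 0.715
v -0.748 -3.008 0.086
v -1.509 -2.738 0.692
v -0.799 -3.425 0.207
v -1.561 -3.154 0.813
v -0.732 -3.781 0.45
v -1.493 -3.51 1.057
v -0.557 -4.015 0.775
v -1.318 -3.744 1.381
v -0.304 -4.086 1.124
v -1.065 -3.816 1.73
v -0.018 -3.983 1.437
v -0.779 -3.712 2.043
v 0.252 -3.723 1.66
v -0.509 -3.452 2.266
v 0.46 -3.351 1.755
v -0.301 -3.08 2.361
v 0.569 -2.931 1.705
v -0.192 -2.66 2.311
f 2 1 5
f 2 5 3
f 3 5 6
f 3 6 4
f 5 1 7
f 5 7 6
f 6 7 8
f 6 8 4
f 7 1 9
f 7 9 8
f 8 9 10
f 8 10 4
f 9 1 11
f 9 11 10
f 10 11 12
f 10 12 4
f 11 1 13
f 11 13 12
f 12 13 14
f 12 14 4
f 13 1 15
f 13 15 14
f 14 15 16
f 14 16 4
f 15 1 17
f 15 17 16
f 16 17 18
f 16 18 4
f 17 1 19
f 17 19 18
f 18 19 20
f 18 20 4
f 19 1 2
f 19 2 20
f 20 2 3
f 20 3 4
f 21 32 26
f 21 26 22
f 21 22 28
f 21 28 31
f 21 31 32
f 22 26 30
f 26 32 25
f 32 31 23
f 31 28 27
f 28 22 29
f 24 30 25
f 24 25 23
f 24 23 27
f 24 27 29
f 24 29 30
f 25 30 26
f 23 25 32
f 27 23 31
f 29 27 28
f 30 29 22
f 34 33 37
f 34 37 35
f 35 37 38
f 35 38 36
f 37 33 39
f 37 39 38
f 38 39 40
f 38 40 36
f 39 33 41
f 39 41 40
f 40 41 42
f 40 42 36
f 41 33 43
f 41 43 42
f 42 43 44
f 42 44 36
f 43 33 45
f 43 45 44
f 44 45 46
f 44 46 36
f 45 33 47
f 45 47 46
f 46 47 48
f 46 48 36
f 47 33 49
f 47 49 48
f 48 49 50
f 48 50 36
f 49 33 51
f 49 51 50
f 50 51 52
f 50 52 36
f 51 33 53
f 51 53 52
f 52 53 54
f 52 54 36
f 53 33 55
f 53 55 54
f 54 55 56
f 54 56 36
f 55 33 57
f 55 57 56
f 56 57 58
f 56 58 36
f 57 33 59
f 57 59 58
f 58 59 60
f 58 60 36
f 59 33 61
f 59 61 60
f 60 61 62
f 60 62 36
f 61 33 63
f 61 63 62
f 62 63 64
f 62 64 36
f 63 33 34
f 63 34 64
f 64 34 35
f 64 35 36



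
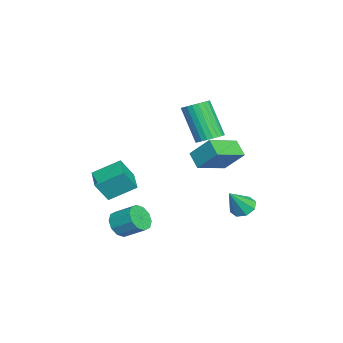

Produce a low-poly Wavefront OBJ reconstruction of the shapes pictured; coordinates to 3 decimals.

v 2.572 -2.835 -0.629
v 3.245 -3.103 -0.537
v 3.541 -2.132 0.122
v 2.868 -1.865 0.029
v 3.245 -2.85 -0.91
v 3.542 -1.879 -0.252
v 2.989 -2.592 -1.176
v 3.285 -1.621 -0.518
v 2.573 -2.426 -1.234
v 2.869 -1.455 -0.575
v 2.157 -2.417 -1.06
v 2.453 -1.446 -0.401
v 1.899 -2.568 -0.722
v 2.195 -1.597 -0.063
v 1.898 -2.821 -0.348
v 2.195 -1.85 0.31
v 2.155 -3.079 -0.082
v 2.451 -2.108 0.576
v 2.571 -3.245 -0.025
v 2.867 -2.274 0.634
v 2.987 -3.254 -0.199
v 3.283 -2.283 0.46
v -1.204 0.986 2.154
v -0.899 1.902 3.209
v -0.571 1.419 1.594
v -0.266 2.335 2.649
v 0.046 -0.095 2.731
v 0.351 0.821 3.786
v 0.679 0.338 2.171
v 0.984 1.254 3.226
v 1.56 2.476 0.333
v 2.13 2.696 0.112
v 2.22 1.924 1.487
v 1.898 3.027 0.403
v 1.468 3.034 0.652
v 1.091 2.715 0.714
v 0.99 2.255 0.553
v 1.222 1.925 0.262
v 1.653 1.918 0.013
v 2.029 2.237 -0.049
v 0.062 -3.929 0.312
v -0.206 -2.658 1.062
v 1.247 -3.575 0.136
v 0.979 -2.304 0.885
v 0.381 -4.476 1.355
v 0.113 -3.205 2.104
v 1.566 -4.122 1.178
v 1.298 -2.851 1.928
v -2.318 0.544 2.563
v -1.874 0.965 2.924
v -2.619 0.178 4.758
v -3.062 -0.244 4.397
v -2.098 1.127 2.903
v -2.843 0.34 4.737
v -2.355 1.2 2.83
v -3.1 0.413 4.664
v -2.606 1.174 2.716
v -3.351 0.387 4.55
v -2.814 1.051 2.58
v -3.558 0.264 4.413
v -2.946 0.851 2.44
v -3.69 0.064 4.274
v -2.982 0.605 2.32
v -3.726 -0.182 4.154
v -2.917 0.349 2.236
v -3.662 -0.438 4.07
v -2.761 0.122 2.202
v -3.506 -0.665 4.036
v -2.537 -0.04 2.223
v -3.282 -0.827 4.057
v -2.28 -0.113 2.296
v -3.025 -0.9 4.13
v -2.029 -0.087 2.41
v -2.774 -0.874 4.244
v -1.822 0.036 2.547
v -2.566 -0.751 4.38
v -1.69 0.236 2.686
v -2.434 -0.551 4.52
v -1.654 0.482 2.806
v -2.398 -0.305 4.64
v -1.718 0.738 2.89
v -2.463 -0.049 4.724
f 2 1 5
f 2 5 3
f 3 5 6
f 3 6 4
f 5 1 7
f 5 7 6
f 6 7 8
f 6 8 4
f 7 1 9
f 7 9 8
f 8 9 10
f 8 10 4
f 9 1 11
f 9 11 10
f 10 11 12
f 10 12 4
f 11 1 13
f 11 13 12
f 12 13 14
f 12 14 4
f 13 1 15
f 13 15 14
f 14 15 16
f 14 16 4
f 15 1 17
f 15 17 16
f 16 17 18
f 16 18 4
f 17 1 19
f 17 19 18
f 18 19 20
f 18 20 4
f 19 1 21
f 19 21 20
f 20 21 22
f 20 22 4
f 21 1 2
f 21 2 22
f 22 2 3
f 22 3 4
f 24 26 23
f 27 24 23
f 23 26 25
f 25 27 23
f 24 30 26
f 28 24 27
f 28 30 24
f 26 30 25
f 29 27 25
f 25 30 29
f 29 28 27
f 30 28 29
f 32 31 34
f 32 34 33
f 34 31 35
f 34 35 33
f 35 31 36
f 35 36 33
f 36 31 37
f 36 37 33
f 37 31 38
f 37 38 33
f 38 31 39
f 38 39 33
f 39 31 40
f 39 40 33
f 40 31 32
f 40 32 33
f 42 44 41
f 45 42 41
f 41 44 43
f 43 45 41
f 42 48 44
f 46 42 45
f 46 48 42
f 44 48 43
f 47 45 43
f 43 48 47
f 47 46 45
f 48 46 47
f 50 49 53
f 50 53 51
f 51 53 54
f 51 54 52
f 53 49 55
f 53 55 54
f 54 55 56
f 54 56 52
f 55 49 57
f 55 57 56
f 56 57 58
f 56 58 52
f 57 49 59
f 57 59 58
f 58 59 60
f 58 60 52
f 59 49 61
f 59 61 60
f 60 61 62
f 60 62 52
f 61 49 63
f 61 63 62
f 62 63 64
f 62 64 52
f 63 49 65
f 63 65 64
f 64 65 66
f 64 66 52
f 65 49 67
f 65 67 66
f 66 67 68
f 66 68 52
f 67 49 69
f 67 69 68
f 68 69 70
f 68 70 52
f 69 49 71
f 69 71 70
f 70 71 72
f 70 72 52
f 71 49 73
f 71 73 72
f 72 73 74
f 72 74 52
f 73 49 75
f 73 75 74
f 74 75 76
f 74 76 52
f 75 49 77
f 75 77 76
f 76 77 78
f 76 78 52
f 77 49 79
f 77 79 78
f 78 79 80
f 78 80 52
f 79 49 81
f 79 81 80
f 80 81 82
f 80 82 52
f 81 49 50
f 81 50 82
f 82 50 51
f 82 51 52



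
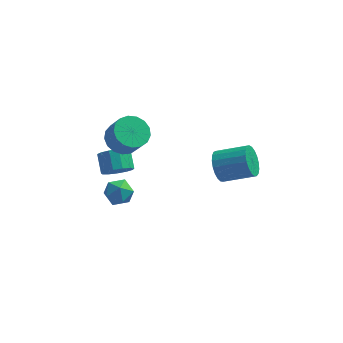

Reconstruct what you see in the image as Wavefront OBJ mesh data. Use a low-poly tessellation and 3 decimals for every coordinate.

v -3.087 1.168 1.225
v -2.202 1.767 1.065
v -1.589 1.19 2.294
v -2.473 0.592 2.455
v -2.504 2.068 1.357
v -1.891 1.491 2.586
v -2.94 2.163 1.619
v -2.326 1.586 2.848
v -3.409 2.031 1.791
v -2.795 1.454 3.02
v -3.804 1.7 1.833
v -3.191 1.123 3.062
v -4.035 1.248 1.736
v -3.422 0.671 2.965
v -4.049 0.778 1.522
v -3.435 0.201 2.751
v -3.842 0.397 1.24
v -3.229 -0.18 2.469
v -3.462 0.193 0.955
v -2.849 -0.384 2.184
v -2.997 0.212 0.732
v -2.383 -0.365 1.961
v -2.551 0.451 0.621
v -1.938 -0.126 1.851
v -2.229 0.854 0.65
v -1.616 0.277 1.879
v -2.103 1.329 0.81
v -1.49 0.752 2.039
v -4.033 -0.218 -2.495
v -3.305 0.052 -3.035
v -3.055 -0.712 -1.425
v -2.327 -0.442 -1.965
v -2.89 0.208 -1.57
v -3.494 0.513 -2.231
v -2.866 -1.173 -2.229
v -3.47 -0.868 -2.89
v -2.584 -0.538 -2.871
v -2.598 0.316 -2.463
v -3.762 -0.976 -1.997
v -3.776 -0.122 -1.589
v -3.34 0.663 -1.298
v -2.548 1.107 -1.546
v -2.869 2.101 -0.789
v -3.66 1.657 -0.542
v -2.918 1.254 -1.896
v -3.239 2.248 -1.139
v -3.421 1.214 -2.056
v -3.742 2.208 -1.299
v -3.898 0.999 -1.976
v -4.219 1.993 -1.219
v -4.198 0.677 -1.681
v -4.519 1.671 -0.924
v -4.226 0.351 -1.264
v -4.546 1.345 -0.507
v -3.972 0.124 -0.859
v -4.293 1.118 -0.102
v -3.517 0.068 -0.593
v -3.838 1.062 0.164
v -3.006 0.201 -0.551
v -3.327 1.195 0.206
v -2.601 0.481 -0.746
v -2.922 1.475 0.011
v -2.43 0.818 -1.117
v -2.751 1.812 -0.36
v 2.443 -2.181 2.498
v 2.771 -1.623 1.762
v 4.526 -1.701 2.486
v 4.197 -2.259 3.222
v 2.668 -1.344 2.041
v 4.423 -1.422 2.765
v 2.527 -1.21 2.399
v 4.282 -1.288 3.123
v 2.37 -1.243 2.774
v 4.125 -1.321 3.498
v 2.227 -1.439 3.101
v 3.982 -1.517 3.825
v 2.12 -1.763 3.324
v 3.875 -1.841 4.048
v 2.07 -2.16 3.404
v 3.825 -2.238 4.128
v 2.083 -2.56 3.327
v 3.838 -2.638 4.052
v 2.159 -2.894 3.108
v 3.914 -2.972 3.832
v 2.284 -3.105 2.782
v 4.039 -3.183 3.506
v 2.436 -3.157 2.408
v 4.191 -3.235 3.132
v 2.59 -3.039 2.049
v 4.345 -3.118 2.773
v 2.718 -2.774 1.768
v 4.472 -2.852 2.492
v 2.798 -2.405 1.613
v 4.553 -2.483 2.337
v 2.817 -1.998 1.611
v 4.572 -2.076 2.335
f 2 1 5
f 2 5 3
f 3 5 6
f 3 6 4
f 5 1 7
f 5 7 6
f 6 7 8
f 6 8 4
f 7 1 9
f 7 9 8
f 8 9 10
f 8 10 4
f 9 1 11
f 9 11 10
f 10 11 12
f 10 12 4
f 11 1 13
f 11 13 12
f 12 13 14
f 12 14 4
f 13 1 15
f 13 15 14
f 14 15 16
f 14 16 4
f 15 1 17
f 15 17 16
f 16 17 18
f 16 18 4
f 17 1 19
f 17 19 18
f 18 19 20
f 18 20 4
f 19 1 21
f 19 21 20
f 20 21 22
f 20 22 4
f 21 1 23
f 21 23 22
f 22 23 24
f 22 24 4
f 23 1 25
f 23 25 24
f 24 25 26
f 24 26 4
f 25 1 27
f 25 27 26
f 26 27 28
f 26 28 4
f 27 1 2
f 27 2 28
f 28 2 3
f 28 3 4
f 29 40 34
f 29 34 30
f 29 30 36
f 29 36 39
f 29 39 40
f 30 34 38
f 34 40 33
f 40 39 31
f 39 36 35
f 36 30 37
f 32 38 33
f 32 33 31
f 32 31 35
f 32 35 37
f 32 37 38
f 33 38 34
f 31 33 40
f 35 31 39
f 37 35 36
f 38 37 30
f 42 41 45
f 42 45 43
f 43 45 46
f 43 46 44
f 45 41 47
f 45 47 46
f 46 47 48
f 46 48 44
f 47 41 49
f 47 49 48
f 48 49 50
f 48 50 44
f 49 41 51
f 49 51 50
f 50 51 52
f 50 52 44
f 51 41 53
f 51 53 52
f 52 53 54
f 52 54 44
f 53 41 55
f 53 55 54
f 54 55 56
f 54 56 44
f 55 41 57
f 55 57 56
f 56 57 58
f 56 58 44
f 57 41 59
f 57 59 58
f 58 59 60
f 58 60 44
f 59 41 61
f 59 61 60
f 60 61 62
f 60 62 44
f 61 41 63
f 61 63 62
f 62 63 64
f 62 64 44
f 63 41 42
f 63 42 64
f 64 42 43
f 64 43 44
f 66 65 69
f 66 69 67
f 67 69 70
f 67 70 68
f 69 65 71
f 69 71 70
f 70 71 72
f 70 72 68
f 71 65 73
f 71 73 72
f 72 73 74
f 72 74 68
f 73 65 75
f 73 75 74
f 74 75 76
f 74 76 68
f 75 65 77
f 75 77 76
f 76 77 78
f 76 78 68
f 77 65 79
f 77 79 78
f 78 79 80
f 78 80 68
f 79 65 81
f 79 81 80
f 80 81 82
f 80 82 68
f 81 65 83
f 81 83 82
f 82 83 84
f 82 84 68
f 83 65 85
f 83 85 84
f 84 85 86
f 84 86 68
f 85 65 87
f 85 87 86
f 86 87 88
f 86 88 68
f 87 65 89
f 87 89 88
f 88 89 90
f 88 90 68
f 89 65 91
f 89 91 90
f 90 91 92
f 90 92 68
f 91 65 93
f 91 93 92
f 92 93 94
f 92 94 68
f 93 65 95
f 93 95 94
f 94 95 96
f 94 96 68
f 95 65 66
f 95 66 96
f 96 66 67
f 96 67 68



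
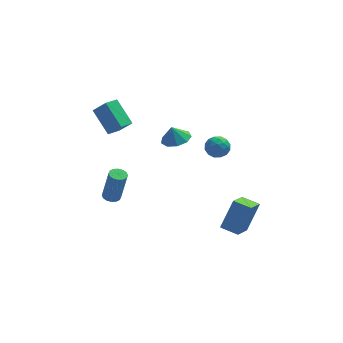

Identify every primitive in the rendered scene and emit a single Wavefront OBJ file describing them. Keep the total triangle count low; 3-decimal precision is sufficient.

v -3.892 -3.697 1.998
v -3.325 -3.738 1.883
v -2.901 -3.863 4.028
v -3.468 -3.823 4.142
v -3.378 -3.444 1.911
v -2.953 -3.569 4.055
v -3.568 -3.218 1.961
v -3.144 -3.343 4.106
v -3.846 -3.12 2.022
v -3.421 -3.245 4.167
v -4.136 -3.177 2.076
v -3.711 -3.302 4.221
v -4.36 -3.373 2.109
v -3.935 -3.498 4.254
v -4.459 -3.657 2.112
v -4.035 -3.782 4.257
v -4.407 -3.951 2.085
v -3.982 -4.076 4.229
v -4.216 -4.177 2.034
v -3.792 -4.302 4.179
v -3.939 -4.275 1.973
v -3.514 -4.4 4.118
v -3.649 -4.218 1.919
v -3.224 -4.343 4.064
v -3.425 -4.022 1.886
v -3 -4.147 4.031
v 0.662 2.613 1.955
v 1.27 1.836 2.17
v 0.378 2.687 3.025
v 1.619 2.43 2.222
v 1.52 3.109 2.148
v 1.02 3.557 1.984
v 0.352 3.562 1.806
v -0.17 3.124 1.698
v -0.303 2.446 1.71
v 0.015 1.846 1.836
v 0.637 1.605 2.018
v 3.317 -3.283 -1.615
v 2.556 -4.766 -0.641
v 4.188 -2.543 0.195
v 3.426 -4.025 1.168
v 4.314 -3.935 -1.828
v 3.552 -5.417 -0.855
v 5.184 -3.194 -0.019
v 4.423 -4.677 0.955
v -4.465 4.232 3.85
v -3.663 3.782 4.852
v -3.705 4.962 3.57
v -2.903 4.511 4.571
v -3.617 2.849 2.549
v -2.815 2.398 3.55
v -2.857 3.578 2.268
v -2.055 3.128 3.27
v 2.979 1.436 2.586
v 3.542 1.059 2.053
v 2.538 0.181 3.007
v 3.101 -0.196 2.474
v 3.384 0.233 3.166
v 3.656 1.009 2.906
v 2.424 0.231 2.154
v 2.696 1.007 1.894
v 3.199 0.315 1.786
v 3.792 0.316 2.411
v 2.288 0.924 2.649
v 2.881 0.925 3.274
v 3.299 1.358 2.283
v 2.781 -0.118 2.777
v 2.947 0.135 3.184
v 3.278 -0.087 2.871
v 3.367 1.328 2.784
v 3.698 1.106 2.471
v 3.604 0.621 3.125
v 2.382 0.134 2.589
v 2.713 -0.088 2.276
v 2.802 1.327 2.189
v 3.133 1.105 1.876
v 2.476 0.619 1.935
v 3.428 0.698 1.812
v 3.169 -0.039 2.059
v 2.771 0.212 1.872
v 2.931 0.668 1.719
v 3.777 0.699 2.18
v 3.518 -0.038 2.427
v 3.684 0.214 2.834
v 3.844 0.669 2.681
v 3.575 0.262 2.023
v 2.562 1.278 2.633
v 2.303 0.541 2.88
v 2.236 0.571 2.379
v 2.396 1.026 2.226
v 2.911 1.279 3.001
v 2.652 0.542 3.248
v 3.149 0.572 3.341
v 3.309 1.028 3.188
v 2.505 0.978 3.037
f 2 1 5
f 2 5 3
f 3 5 6
f 3 6 4
f 5 1 7
f 5 7 6
f 6 7 8
f 6 8 4
f 7 1 9
f 7 9 8
f 8 9 10
f 8 10 4
f 9 1 11
f 9 11 10
f 10 11 12
f 10 12 4
f 11 1 13
f 11 13 12
f 12 13 14
f 12 14 4
f 13 1 15
f 13 15 14
f 14 15 16
f 14 16 4
f 15 1 17
f 15 17 16
f 16 17 18
f 16 18 4
f 17 1 19
f 17 19 18
f 18 19 20
f 18 20 4
f 19 1 21
f 19 21 20
f 20 21 22
f 20 22 4
f 21 1 23
f 21 23 22
f 22 23 24
f 22 24 4
f 23 1 25
f 23 25 24
f 24 25 26
f 24 26 4
f 25 1 2
f 25 2 26
f 26 2 3
f 26 3 4
f 28 27 30
f 28 30 29
f 30 27 31
f 30 31 29
f 31 27 32
f 31 32 29
f 32 27 33
f 32 33 29
f 33 27 34
f 33 34 29
f 34 27 35
f 34 35 29
f 35 27 36
f 35 36 29
f 36 27 37
f 36 37 29
f 37 27 28
f 37 28 29
f 39 41 38
f 42 39 38
f 38 41 40
f 40 42 38
f 39 45 41
f 43 39 42
f 43 45 39
f 41 45 40
f 44 42 40
f 40 45 44
f 44 43 42
f 45 43 44
f 47 49 46
f 50 47 46
f 46 49 48
f 48 50 46
f 47 53 49
f 51 47 50
f 51 53 47
f 49 53 48
f 52 50 48
f 48 53 52
f 52 51 50
f 53 51 52
f 54 91 70
f 91 65 94
f 70 94 59
f 91 94 70
f 54 70 66
f 70 59 71
f 66 71 55
f 70 71 66
f 54 66 75
f 66 55 76
f 75 76 61
f 66 76 75
f 54 75 87
f 75 61 90
f 87 90 64
f 75 90 87
f 54 87 91
f 87 64 95
f 91 95 65
f 87 95 91
f 55 71 82
f 71 59 85
f 82 85 63
f 71 85 82
f 59 94 72
f 94 65 93
f 72 93 58
f 94 93 72
f 65 95 92
f 95 64 88
f 92 88 56
f 95 88 92
f 64 90 89
f 90 61 77
f 89 77 60
f 90 77 89
f 61 76 81
f 76 55 78
f 81 78 62
f 76 78 81
f 57 83 69
f 83 63 84
f 69 84 58
f 83 84 69
f 57 69 67
f 69 58 68
f 67 68 56
f 69 68 67
f 57 67 74
f 67 56 73
f 74 73 60
f 67 73 74
f 57 74 79
f 74 60 80
f 79 80 62
f 74 80 79
f 57 79 83
f 79 62 86
f 83 86 63
f 79 86 83
f 58 84 72
f 84 63 85
f 72 85 59
f 84 85 72
f 56 68 92
f 68 58 93
f 92 93 65
f 68 93 92
f 60 73 89
f 73 56 88
f 89 88 64
f 73 88 89
f 62 80 81
f 80 60 77
f 81 77 61
f 80 77 81
f 63 86 82
f 86 62 78
f 82 78 55
f 86 78 82

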